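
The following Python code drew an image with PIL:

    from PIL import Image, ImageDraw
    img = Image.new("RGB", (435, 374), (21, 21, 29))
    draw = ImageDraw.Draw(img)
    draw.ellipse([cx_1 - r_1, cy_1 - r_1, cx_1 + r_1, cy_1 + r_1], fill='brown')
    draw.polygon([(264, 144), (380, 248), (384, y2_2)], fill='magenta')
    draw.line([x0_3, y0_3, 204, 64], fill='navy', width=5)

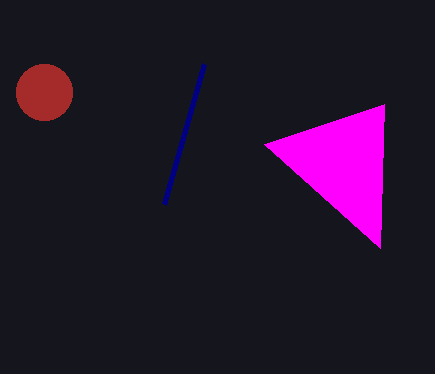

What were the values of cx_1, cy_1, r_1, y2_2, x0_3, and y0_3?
cx_1 = 44, cy_1 = 92, r_1 = 28, y2_2 = 104, x0_3 = 164, y0_3 = 204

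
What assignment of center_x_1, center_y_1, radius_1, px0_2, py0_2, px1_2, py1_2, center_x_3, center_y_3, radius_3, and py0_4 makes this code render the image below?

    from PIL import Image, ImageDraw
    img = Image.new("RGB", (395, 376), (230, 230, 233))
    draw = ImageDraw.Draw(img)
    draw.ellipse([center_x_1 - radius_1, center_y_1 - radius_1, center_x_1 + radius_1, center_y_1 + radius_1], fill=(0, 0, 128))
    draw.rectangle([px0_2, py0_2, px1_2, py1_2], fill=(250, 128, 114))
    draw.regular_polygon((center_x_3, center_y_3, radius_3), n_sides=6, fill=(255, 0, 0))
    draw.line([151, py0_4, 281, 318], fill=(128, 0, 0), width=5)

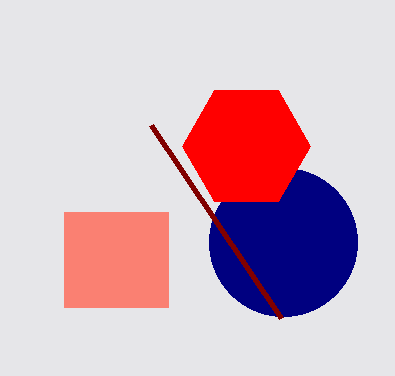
center_x_1 = 283, center_y_1 = 242, radius_1 = 74, px0_2 = 64, py0_2 = 212, px1_2 = 168, py1_2 = 307, center_x_3 = 246, center_y_3 = 146, radius_3 = 64, py0_4 = 125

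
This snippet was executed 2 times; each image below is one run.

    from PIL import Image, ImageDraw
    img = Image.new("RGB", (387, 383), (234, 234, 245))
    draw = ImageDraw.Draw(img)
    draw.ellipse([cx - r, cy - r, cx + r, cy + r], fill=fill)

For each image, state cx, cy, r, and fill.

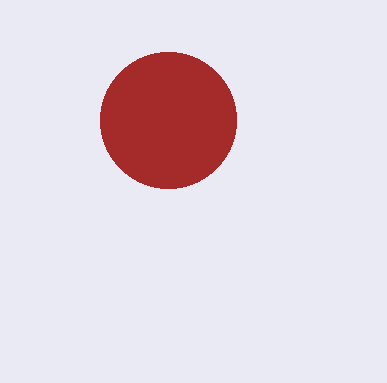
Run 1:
cx = 168
cy = 120
r = 68
fill = 'brown'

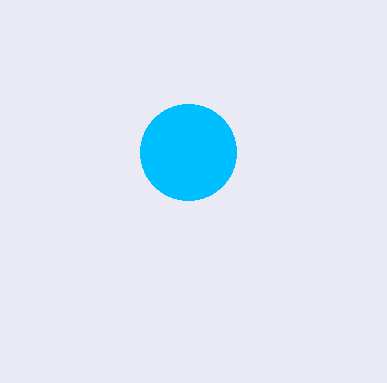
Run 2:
cx = 188
cy = 152
r = 48
fill = 'deepskyblue'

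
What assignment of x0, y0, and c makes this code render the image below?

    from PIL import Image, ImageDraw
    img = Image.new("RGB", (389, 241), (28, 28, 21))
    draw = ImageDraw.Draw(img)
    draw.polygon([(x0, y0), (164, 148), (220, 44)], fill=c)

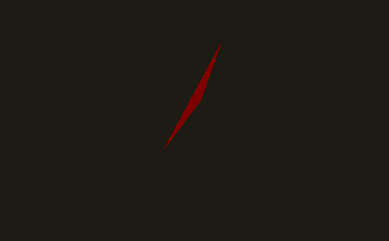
x0 = 200
y0 = 100
c = 'maroon'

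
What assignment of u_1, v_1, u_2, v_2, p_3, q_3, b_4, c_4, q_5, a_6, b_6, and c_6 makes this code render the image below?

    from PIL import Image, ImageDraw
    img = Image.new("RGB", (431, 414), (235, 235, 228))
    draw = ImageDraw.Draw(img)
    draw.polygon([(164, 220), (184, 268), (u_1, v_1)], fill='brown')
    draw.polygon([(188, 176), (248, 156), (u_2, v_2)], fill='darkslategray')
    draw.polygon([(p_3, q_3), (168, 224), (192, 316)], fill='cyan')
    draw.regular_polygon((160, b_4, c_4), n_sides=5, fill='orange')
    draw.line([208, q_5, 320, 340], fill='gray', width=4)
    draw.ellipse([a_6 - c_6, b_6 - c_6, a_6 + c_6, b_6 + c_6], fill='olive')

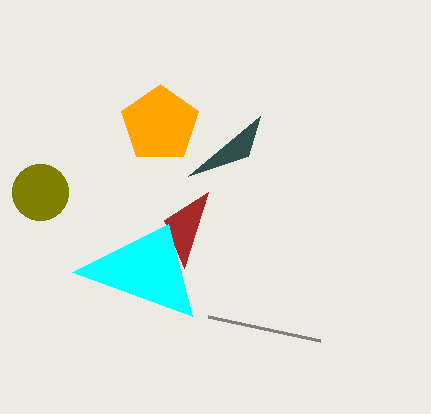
u_1 = 208; v_1 = 192; u_2 = 260; v_2 = 116; p_3 = 72; q_3 = 272; b_4 = 124; c_4 = 40; q_5 = 316; a_6 = 40; b_6 = 192; c_6 = 28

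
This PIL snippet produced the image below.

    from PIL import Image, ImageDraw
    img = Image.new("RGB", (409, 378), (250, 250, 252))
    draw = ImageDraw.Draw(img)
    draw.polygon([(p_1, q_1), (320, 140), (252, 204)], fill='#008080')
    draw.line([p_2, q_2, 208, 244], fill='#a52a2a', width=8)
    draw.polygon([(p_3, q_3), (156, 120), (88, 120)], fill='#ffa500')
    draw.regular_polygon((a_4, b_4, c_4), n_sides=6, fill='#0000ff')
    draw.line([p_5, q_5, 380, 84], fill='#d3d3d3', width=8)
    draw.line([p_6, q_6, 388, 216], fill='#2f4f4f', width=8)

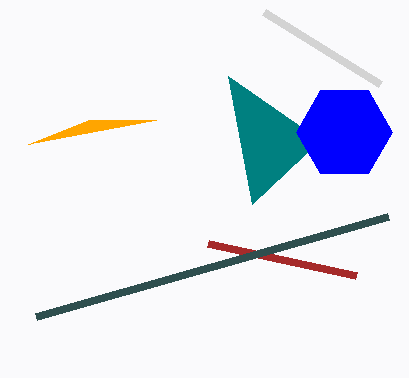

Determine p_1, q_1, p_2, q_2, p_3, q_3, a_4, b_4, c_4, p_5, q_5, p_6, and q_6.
p_1 = 228, q_1 = 76, p_2 = 356, q_2 = 276, p_3 = 28, q_3 = 144, a_4 = 344, b_4 = 132, c_4 = 48, p_5 = 264, q_5 = 12, p_6 = 36, q_6 = 316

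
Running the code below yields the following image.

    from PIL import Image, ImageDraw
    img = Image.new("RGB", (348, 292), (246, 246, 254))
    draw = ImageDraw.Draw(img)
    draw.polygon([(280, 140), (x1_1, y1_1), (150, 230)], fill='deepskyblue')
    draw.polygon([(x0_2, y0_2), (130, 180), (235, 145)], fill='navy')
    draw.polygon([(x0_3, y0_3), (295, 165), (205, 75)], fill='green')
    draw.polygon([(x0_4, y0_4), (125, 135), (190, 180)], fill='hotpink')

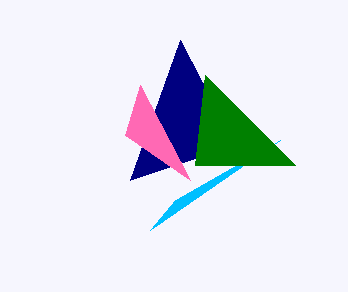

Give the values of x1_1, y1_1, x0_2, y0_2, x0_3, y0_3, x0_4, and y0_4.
x1_1 = 175, y1_1 = 200, x0_2 = 180, y0_2 = 40, x0_3 = 195, y0_3 = 165, x0_4 = 140, y0_4 = 85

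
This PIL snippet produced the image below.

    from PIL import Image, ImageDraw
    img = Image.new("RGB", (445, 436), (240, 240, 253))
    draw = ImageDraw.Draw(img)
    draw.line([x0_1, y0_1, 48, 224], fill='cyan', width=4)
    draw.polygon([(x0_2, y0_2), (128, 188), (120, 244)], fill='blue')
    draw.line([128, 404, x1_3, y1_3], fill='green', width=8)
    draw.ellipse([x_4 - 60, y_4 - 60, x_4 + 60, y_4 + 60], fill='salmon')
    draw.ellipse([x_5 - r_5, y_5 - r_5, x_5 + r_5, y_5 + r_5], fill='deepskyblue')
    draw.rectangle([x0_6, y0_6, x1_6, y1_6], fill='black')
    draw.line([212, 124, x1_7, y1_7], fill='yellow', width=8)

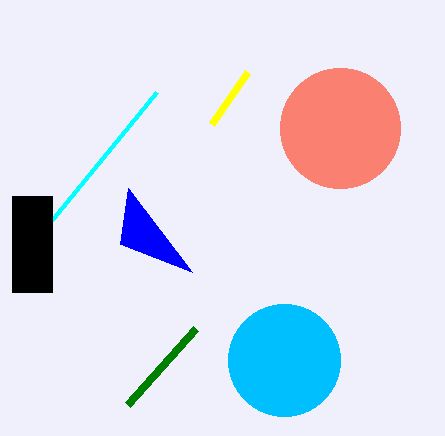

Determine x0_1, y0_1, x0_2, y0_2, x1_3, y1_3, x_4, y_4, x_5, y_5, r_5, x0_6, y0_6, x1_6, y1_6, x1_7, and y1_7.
x0_1 = 156
y0_1 = 92
x0_2 = 192
y0_2 = 272
x1_3 = 196
y1_3 = 328
x_4 = 340
y_4 = 128
x_5 = 284
y_5 = 360
r_5 = 56
x0_6 = 12
y0_6 = 196
x1_6 = 52
y1_6 = 292
x1_7 = 248
y1_7 = 72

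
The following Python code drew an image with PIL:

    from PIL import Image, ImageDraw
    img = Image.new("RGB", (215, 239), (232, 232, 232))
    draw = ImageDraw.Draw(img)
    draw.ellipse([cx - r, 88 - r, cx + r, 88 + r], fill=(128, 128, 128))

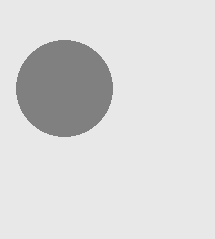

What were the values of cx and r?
cx = 64
r = 48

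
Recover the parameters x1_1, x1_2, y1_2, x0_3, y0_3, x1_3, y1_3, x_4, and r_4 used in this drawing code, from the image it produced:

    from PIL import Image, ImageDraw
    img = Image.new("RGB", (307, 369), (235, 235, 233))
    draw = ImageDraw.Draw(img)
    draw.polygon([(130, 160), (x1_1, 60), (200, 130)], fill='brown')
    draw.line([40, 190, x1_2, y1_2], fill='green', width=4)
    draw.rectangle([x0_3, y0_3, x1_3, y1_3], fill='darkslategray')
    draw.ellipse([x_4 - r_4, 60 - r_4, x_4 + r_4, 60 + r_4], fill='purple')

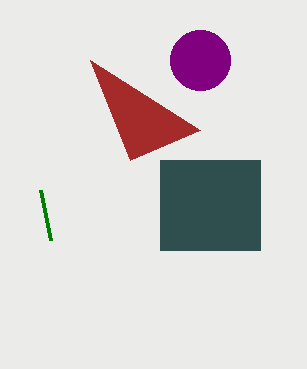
x1_1 = 90; x1_2 = 50; y1_2 = 240; x0_3 = 160; y0_3 = 160; x1_3 = 260; y1_3 = 250; x_4 = 200; r_4 = 30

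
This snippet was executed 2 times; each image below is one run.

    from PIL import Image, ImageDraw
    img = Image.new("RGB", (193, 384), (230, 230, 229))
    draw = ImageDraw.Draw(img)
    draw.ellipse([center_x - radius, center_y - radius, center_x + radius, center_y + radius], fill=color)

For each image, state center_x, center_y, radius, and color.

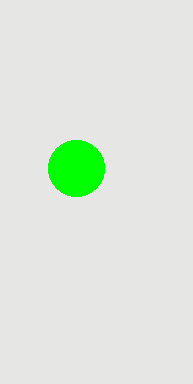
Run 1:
center_x = 76, center_y = 168, radius = 28, color = 'lime'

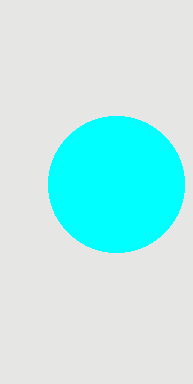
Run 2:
center_x = 116; center_y = 184; radius = 68; color = 'cyan'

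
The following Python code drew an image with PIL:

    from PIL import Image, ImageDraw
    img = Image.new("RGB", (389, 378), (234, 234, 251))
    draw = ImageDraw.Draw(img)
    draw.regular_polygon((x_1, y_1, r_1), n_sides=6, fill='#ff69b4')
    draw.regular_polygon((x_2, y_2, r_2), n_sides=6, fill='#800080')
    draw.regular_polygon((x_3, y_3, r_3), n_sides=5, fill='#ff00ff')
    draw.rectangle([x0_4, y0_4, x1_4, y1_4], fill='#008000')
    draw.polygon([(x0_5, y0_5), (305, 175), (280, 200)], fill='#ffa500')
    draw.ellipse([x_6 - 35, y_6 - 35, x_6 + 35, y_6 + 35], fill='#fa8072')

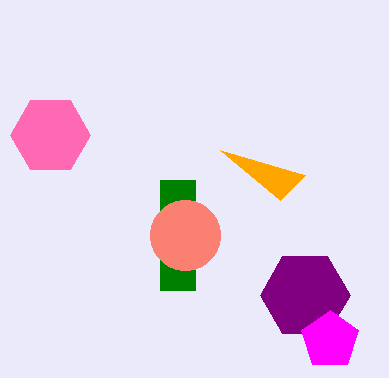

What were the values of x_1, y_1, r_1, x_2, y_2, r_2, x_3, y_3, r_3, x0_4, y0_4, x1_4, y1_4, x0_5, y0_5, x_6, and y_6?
x_1 = 50
y_1 = 135
r_1 = 40
x_2 = 305
y_2 = 295
r_2 = 45
x_3 = 330
y_3 = 340
r_3 = 30
x0_4 = 160
y0_4 = 180
x1_4 = 195
y1_4 = 290
x0_5 = 220
y0_5 = 150
x_6 = 185
y_6 = 235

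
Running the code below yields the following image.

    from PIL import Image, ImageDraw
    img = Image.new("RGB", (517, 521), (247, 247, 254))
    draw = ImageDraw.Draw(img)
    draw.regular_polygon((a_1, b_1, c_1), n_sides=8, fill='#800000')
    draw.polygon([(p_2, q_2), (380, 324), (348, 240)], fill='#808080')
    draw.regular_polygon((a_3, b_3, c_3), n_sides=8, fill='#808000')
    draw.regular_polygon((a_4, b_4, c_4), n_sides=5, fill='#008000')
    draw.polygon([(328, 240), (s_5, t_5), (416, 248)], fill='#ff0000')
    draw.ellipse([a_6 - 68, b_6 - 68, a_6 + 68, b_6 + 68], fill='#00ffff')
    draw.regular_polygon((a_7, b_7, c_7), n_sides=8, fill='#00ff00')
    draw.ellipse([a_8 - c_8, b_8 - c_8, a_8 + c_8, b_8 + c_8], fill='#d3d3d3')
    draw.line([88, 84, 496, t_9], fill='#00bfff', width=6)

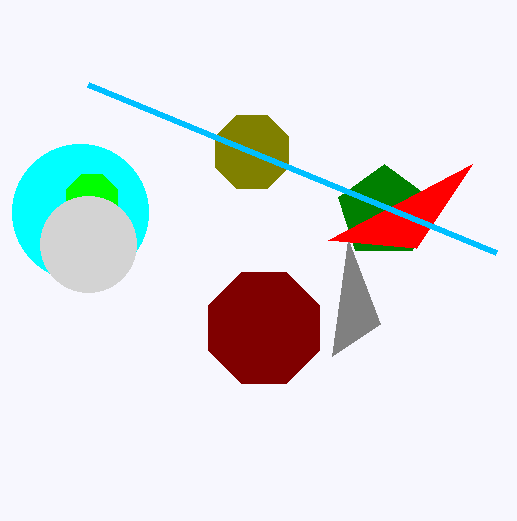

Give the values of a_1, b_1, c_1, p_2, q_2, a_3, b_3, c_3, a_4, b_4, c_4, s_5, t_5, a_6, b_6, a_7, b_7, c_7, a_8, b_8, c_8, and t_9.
a_1 = 264, b_1 = 328, c_1 = 60, p_2 = 332, q_2 = 356, a_3 = 252, b_3 = 152, c_3 = 40, a_4 = 384, b_4 = 212, c_4 = 48, s_5 = 472, t_5 = 164, a_6 = 80, b_6 = 212, a_7 = 92, b_7 = 200, c_7 = 28, a_8 = 88, b_8 = 244, c_8 = 48, t_9 = 252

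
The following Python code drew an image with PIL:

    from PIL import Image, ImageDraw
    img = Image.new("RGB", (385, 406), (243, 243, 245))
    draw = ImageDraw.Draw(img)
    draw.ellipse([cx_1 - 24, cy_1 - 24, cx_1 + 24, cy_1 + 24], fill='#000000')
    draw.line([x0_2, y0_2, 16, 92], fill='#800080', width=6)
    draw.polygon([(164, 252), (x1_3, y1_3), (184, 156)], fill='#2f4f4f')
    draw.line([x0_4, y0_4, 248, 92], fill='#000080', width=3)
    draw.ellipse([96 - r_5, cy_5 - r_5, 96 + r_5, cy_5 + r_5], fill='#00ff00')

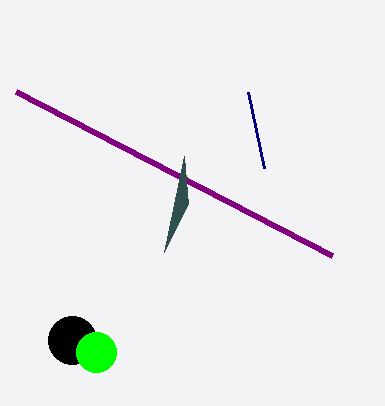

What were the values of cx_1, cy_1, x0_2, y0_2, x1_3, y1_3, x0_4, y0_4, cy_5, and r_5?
cx_1 = 72
cy_1 = 340
x0_2 = 332
y0_2 = 256
x1_3 = 188
y1_3 = 204
x0_4 = 264
y0_4 = 168
cy_5 = 352
r_5 = 20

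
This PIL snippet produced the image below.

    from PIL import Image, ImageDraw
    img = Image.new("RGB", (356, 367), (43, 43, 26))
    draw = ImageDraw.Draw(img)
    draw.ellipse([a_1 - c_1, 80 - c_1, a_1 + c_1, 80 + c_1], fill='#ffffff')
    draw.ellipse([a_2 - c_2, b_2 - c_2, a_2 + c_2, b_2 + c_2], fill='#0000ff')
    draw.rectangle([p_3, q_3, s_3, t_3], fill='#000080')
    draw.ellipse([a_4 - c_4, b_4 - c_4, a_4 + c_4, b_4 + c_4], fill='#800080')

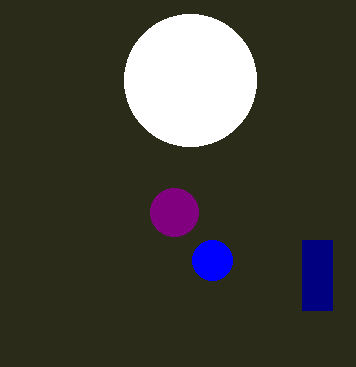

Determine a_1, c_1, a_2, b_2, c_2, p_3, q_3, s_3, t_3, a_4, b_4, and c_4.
a_1 = 190; c_1 = 66; a_2 = 212; b_2 = 260; c_2 = 20; p_3 = 302; q_3 = 240; s_3 = 332; t_3 = 310; a_4 = 174; b_4 = 212; c_4 = 24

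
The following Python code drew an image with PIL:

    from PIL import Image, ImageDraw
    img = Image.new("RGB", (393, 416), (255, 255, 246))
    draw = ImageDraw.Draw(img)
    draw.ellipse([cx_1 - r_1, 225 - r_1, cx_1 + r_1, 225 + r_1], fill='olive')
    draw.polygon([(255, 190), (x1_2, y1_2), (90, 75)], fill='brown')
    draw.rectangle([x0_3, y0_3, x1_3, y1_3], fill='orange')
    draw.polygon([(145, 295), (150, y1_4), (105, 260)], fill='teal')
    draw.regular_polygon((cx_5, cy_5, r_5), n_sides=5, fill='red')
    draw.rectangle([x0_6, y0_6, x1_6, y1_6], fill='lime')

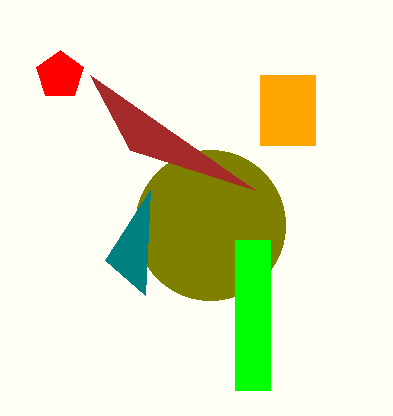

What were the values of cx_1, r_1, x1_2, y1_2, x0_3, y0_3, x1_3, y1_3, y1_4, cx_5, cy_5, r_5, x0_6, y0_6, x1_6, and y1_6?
cx_1 = 210
r_1 = 75
x1_2 = 130
y1_2 = 150
x0_3 = 260
y0_3 = 75
x1_3 = 315
y1_3 = 145
y1_4 = 190
cx_5 = 60
cy_5 = 75
r_5 = 25
x0_6 = 235
y0_6 = 240
x1_6 = 270
y1_6 = 390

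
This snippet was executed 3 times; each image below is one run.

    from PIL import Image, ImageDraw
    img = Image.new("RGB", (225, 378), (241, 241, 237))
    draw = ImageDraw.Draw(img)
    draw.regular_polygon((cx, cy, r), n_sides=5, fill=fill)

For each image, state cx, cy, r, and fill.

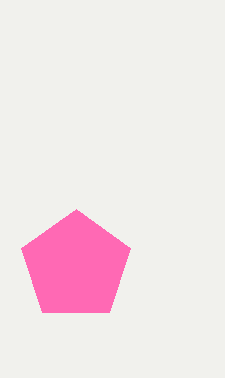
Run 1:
cx = 76
cy = 266
r = 57
fill = 'hotpink'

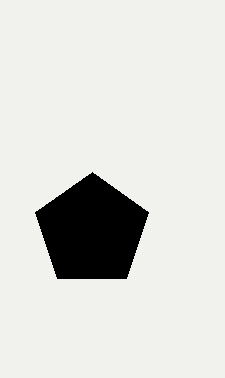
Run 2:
cx = 92
cy = 231
r = 59
fill = 'black'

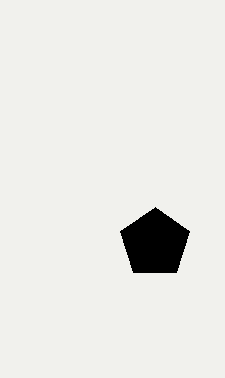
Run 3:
cx = 155, cy = 243, r = 36, fill = 'black'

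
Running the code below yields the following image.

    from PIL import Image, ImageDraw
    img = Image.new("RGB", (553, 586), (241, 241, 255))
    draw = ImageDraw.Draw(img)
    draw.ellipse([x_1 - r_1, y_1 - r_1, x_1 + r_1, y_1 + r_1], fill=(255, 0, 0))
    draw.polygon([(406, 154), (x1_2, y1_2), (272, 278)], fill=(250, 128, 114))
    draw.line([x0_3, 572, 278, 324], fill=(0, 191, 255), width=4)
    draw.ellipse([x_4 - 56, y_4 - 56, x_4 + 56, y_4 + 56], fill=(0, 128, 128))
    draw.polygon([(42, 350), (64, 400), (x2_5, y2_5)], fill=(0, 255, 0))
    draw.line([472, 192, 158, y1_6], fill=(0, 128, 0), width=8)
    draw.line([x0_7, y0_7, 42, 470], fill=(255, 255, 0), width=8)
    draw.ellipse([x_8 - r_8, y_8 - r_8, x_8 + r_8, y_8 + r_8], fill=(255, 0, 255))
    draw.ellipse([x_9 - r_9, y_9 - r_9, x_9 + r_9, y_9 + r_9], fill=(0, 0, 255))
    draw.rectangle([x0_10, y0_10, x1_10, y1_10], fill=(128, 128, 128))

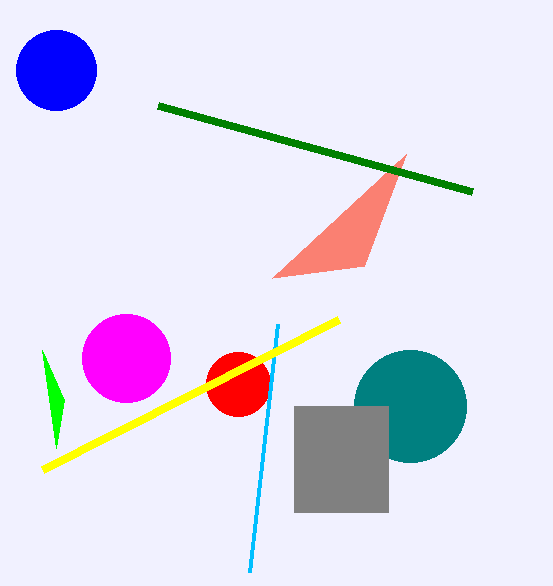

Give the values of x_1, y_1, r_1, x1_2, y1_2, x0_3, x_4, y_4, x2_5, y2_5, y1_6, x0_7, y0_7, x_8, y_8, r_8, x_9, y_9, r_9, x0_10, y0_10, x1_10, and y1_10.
x_1 = 238, y_1 = 384, r_1 = 32, x1_2 = 364, y1_2 = 266, x0_3 = 250, x_4 = 410, y_4 = 406, x2_5 = 56, y2_5 = 448, y1_6 = 106, x0_7 = 338, y0_7 = 320, x_8 = 126, y_8 = 358, r_8 = 44, x_9 = 56, y_9 = 70, r_9 = 40, x0_10 = 294, y0_10 = 406, x1_10 = 388, y1_10 = 512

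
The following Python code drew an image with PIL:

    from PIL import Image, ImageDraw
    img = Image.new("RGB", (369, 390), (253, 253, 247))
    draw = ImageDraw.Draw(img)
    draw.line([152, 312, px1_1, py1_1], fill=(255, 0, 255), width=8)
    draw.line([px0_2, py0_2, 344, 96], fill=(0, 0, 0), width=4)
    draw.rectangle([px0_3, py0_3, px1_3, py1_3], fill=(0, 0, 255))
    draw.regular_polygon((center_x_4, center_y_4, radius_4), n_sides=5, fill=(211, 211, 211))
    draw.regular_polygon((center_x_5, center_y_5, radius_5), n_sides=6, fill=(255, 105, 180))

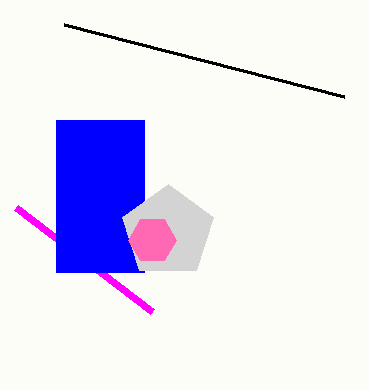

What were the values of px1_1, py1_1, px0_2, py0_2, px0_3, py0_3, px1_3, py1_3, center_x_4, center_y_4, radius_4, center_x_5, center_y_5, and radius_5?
px1_1 = 16; py1_1 = 208; px0_2 = 64; py0_2 = 24; px0_3 = 56; py0_3 = 120; px1_3 = 144; py1_3 = 272; center_x_4 = 168; center_y_4 = 232; radius_4 = 48; center_x_5 = 152; center_y_5 = 240; radius_5 = 24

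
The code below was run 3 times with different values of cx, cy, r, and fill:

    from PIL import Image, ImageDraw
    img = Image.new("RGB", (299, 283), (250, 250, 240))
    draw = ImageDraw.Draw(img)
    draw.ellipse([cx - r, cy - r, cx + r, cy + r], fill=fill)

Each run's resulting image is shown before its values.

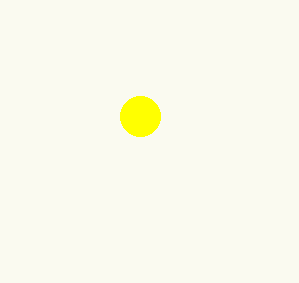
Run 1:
cx = 140; cy = 116; r = 20; fill = 'yellow'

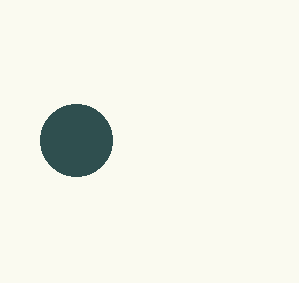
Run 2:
cx = 76
cy = 140
r = 36
fill = 'darkslategray'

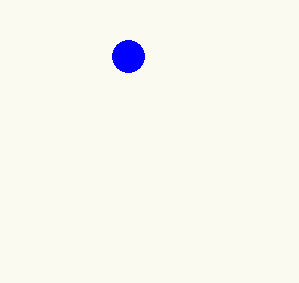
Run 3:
cx = 128, cy = 56, r = 16, fill = 'blue'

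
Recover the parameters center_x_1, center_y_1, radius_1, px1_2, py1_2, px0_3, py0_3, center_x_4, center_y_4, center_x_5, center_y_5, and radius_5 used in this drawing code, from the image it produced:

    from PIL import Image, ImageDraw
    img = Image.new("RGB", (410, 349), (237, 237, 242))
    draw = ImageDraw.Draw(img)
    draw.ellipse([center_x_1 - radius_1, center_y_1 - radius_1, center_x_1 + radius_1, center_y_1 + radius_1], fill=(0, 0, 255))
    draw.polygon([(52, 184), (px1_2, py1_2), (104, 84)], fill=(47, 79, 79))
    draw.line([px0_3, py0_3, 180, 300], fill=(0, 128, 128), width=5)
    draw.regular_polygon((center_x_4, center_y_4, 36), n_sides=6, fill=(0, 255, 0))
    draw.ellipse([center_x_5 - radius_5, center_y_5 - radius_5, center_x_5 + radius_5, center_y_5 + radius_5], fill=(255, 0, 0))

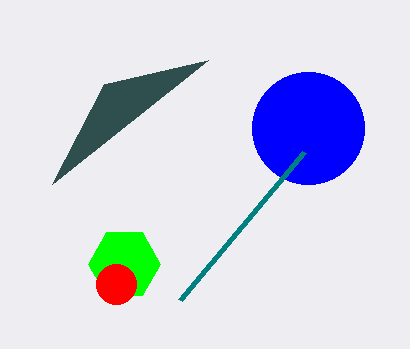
center_x_1 = 308
center_y_1 = 128
radius_1 = 56
px1_2 = 208
py1_2 = 60
px0_3 = 304
py0_3 = 152
center_x_4 = 124
center_y_4 = 264
center_x_5 = 116
center_y_5 = 284
radius_5 = 20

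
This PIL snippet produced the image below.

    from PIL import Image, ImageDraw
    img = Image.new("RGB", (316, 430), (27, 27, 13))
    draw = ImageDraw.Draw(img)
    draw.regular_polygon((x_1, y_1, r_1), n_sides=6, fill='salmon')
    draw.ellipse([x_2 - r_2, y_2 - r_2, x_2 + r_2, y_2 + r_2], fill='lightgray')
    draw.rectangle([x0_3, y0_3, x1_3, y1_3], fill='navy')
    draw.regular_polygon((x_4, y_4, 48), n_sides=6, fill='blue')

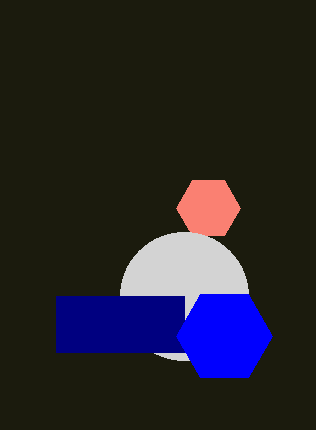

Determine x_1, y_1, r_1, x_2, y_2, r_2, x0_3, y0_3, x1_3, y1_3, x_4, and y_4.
x_1 = 208
y_1 = 208
r_1 = 32
x_2 = 184
y_2 = 296
r_2 = 64
x0_3 = 56
y0_3 = 296
x1_3 = 184
y1_3 = 352
x_4 = 224
y_4 = 336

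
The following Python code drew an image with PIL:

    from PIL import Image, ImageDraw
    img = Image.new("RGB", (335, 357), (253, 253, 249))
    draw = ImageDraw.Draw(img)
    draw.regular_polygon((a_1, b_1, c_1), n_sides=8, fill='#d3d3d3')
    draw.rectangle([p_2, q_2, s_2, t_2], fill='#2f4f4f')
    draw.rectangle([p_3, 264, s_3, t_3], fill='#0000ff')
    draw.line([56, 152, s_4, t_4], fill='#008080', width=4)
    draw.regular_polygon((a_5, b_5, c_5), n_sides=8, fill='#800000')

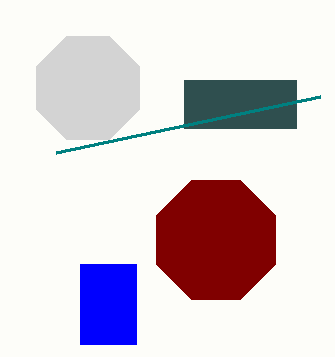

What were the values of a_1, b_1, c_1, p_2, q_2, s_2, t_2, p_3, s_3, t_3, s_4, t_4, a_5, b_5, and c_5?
a_1 = 88; b_1 = 88; c_1 = 56; p_2 = 184; q_2 = 80; s_2 = 296; t_2 = 128; p_3 = 80; s_3 = 136; t_3 = 344; s_4 = 320; t_4 = 96; a_5 = 216; b_5 = 240; c_5 = 64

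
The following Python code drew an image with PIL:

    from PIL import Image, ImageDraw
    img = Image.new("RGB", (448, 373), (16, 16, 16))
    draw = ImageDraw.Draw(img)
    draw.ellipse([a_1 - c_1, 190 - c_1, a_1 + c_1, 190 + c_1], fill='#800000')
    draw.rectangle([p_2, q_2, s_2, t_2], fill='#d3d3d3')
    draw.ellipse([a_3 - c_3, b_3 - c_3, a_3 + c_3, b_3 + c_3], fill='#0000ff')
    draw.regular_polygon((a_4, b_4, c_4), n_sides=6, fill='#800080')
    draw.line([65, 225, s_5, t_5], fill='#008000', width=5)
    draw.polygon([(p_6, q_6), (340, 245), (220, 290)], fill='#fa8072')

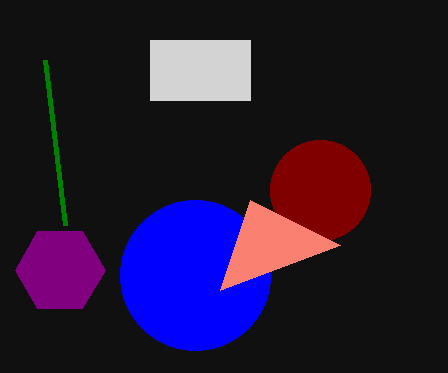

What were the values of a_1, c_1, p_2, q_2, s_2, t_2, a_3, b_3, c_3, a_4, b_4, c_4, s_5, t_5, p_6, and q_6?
a_1 = 320, c_1 = 50, p_2 = 150, q_2 = 40, s_2 = 250, t_2 = 100, a_3 = 195, b_3 = 275, c_3 = 75, a_4 = 60, b_4 = 270, c_4 = 45, s_5 = 45, t_5 = 60, p_6 = 250, q_6 = 200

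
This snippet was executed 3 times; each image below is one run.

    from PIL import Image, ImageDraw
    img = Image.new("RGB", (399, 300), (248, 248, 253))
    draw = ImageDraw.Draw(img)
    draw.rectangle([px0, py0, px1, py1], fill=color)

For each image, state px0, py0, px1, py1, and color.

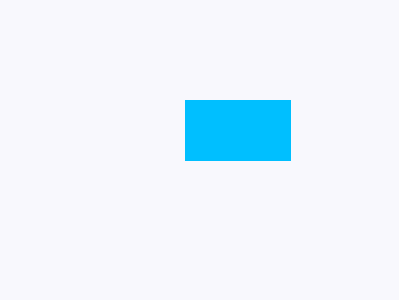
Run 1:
px0 = 185, py0 = 100, px1 = 290, py1 = 160, color = 'deepskyblue'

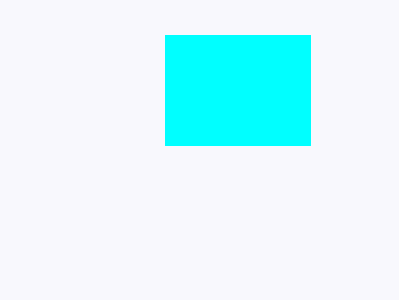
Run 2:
px0 = 165; py0 = 35; px1 = 310; py1 = 145; color = 'cyan'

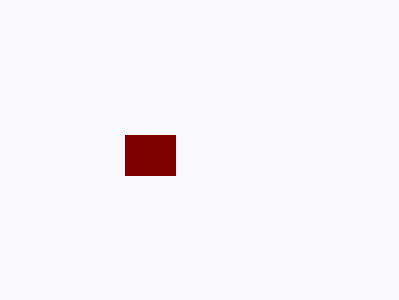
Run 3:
px0 = 125, py0 = 135, px1 = 175, py1 = 175, color = 'maroon'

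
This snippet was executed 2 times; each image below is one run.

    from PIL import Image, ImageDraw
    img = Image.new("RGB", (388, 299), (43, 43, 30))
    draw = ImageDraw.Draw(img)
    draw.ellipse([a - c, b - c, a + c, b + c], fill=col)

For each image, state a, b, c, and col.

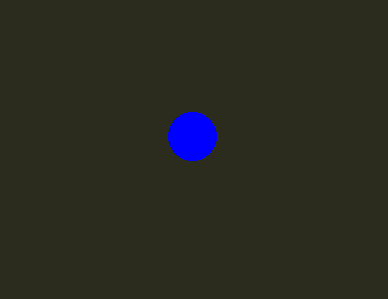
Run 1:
a = 192; b = 136; c = 24; col = 'blue'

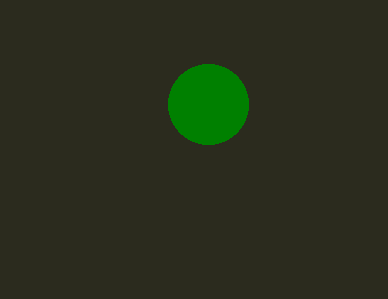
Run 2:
a = 208; b = 104; c = 40; col = 'green'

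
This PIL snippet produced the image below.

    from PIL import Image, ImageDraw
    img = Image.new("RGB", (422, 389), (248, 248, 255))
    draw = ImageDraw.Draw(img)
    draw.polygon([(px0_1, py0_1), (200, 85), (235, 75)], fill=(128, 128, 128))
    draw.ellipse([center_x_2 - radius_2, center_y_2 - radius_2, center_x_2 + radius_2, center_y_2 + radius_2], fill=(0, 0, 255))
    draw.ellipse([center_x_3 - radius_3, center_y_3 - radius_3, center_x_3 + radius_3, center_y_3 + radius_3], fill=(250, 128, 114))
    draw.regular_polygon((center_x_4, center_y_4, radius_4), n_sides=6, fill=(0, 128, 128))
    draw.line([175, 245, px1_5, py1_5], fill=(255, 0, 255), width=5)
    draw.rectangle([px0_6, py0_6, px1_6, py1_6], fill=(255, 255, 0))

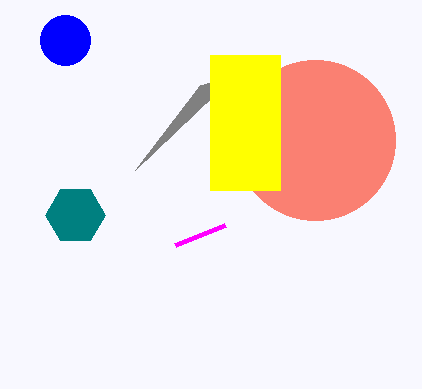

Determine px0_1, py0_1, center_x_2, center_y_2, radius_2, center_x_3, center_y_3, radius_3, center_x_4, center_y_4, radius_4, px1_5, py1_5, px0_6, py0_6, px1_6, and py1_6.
px0_1 = 135
py0_1 = 170
center_x_2 = 65
center_y_2 = 40
radius_2 = 25
center_x_3 = 315
center_y_3 = 140
radius_3 = 80
center_x_4 = 75
center_y_4 = 215
radius_4 = 30
px1_5 = 225
py1_5 = 225
px0_6 = 210
py0_6 = 55
px1_6 = 280
py1_6 = 190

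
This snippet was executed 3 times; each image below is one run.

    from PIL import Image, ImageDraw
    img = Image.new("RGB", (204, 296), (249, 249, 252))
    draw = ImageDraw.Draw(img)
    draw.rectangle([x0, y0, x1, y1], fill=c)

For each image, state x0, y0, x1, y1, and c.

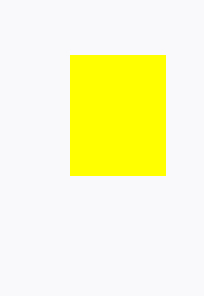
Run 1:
x0 = 70, y0 = 55, x1 = 165, y1 = 175, c = 'yellow'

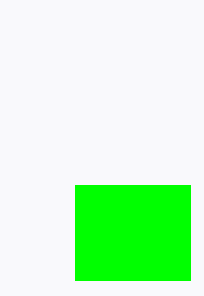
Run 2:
x0 = 75; y0 = 185; x1 = 190; y1 = 280; c = 'lime'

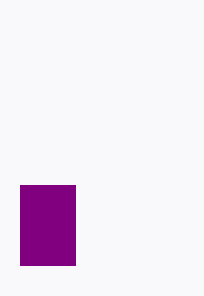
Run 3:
x0 = 20, y0 = 185, x1 = 75, y1 = 265, c = 'purple'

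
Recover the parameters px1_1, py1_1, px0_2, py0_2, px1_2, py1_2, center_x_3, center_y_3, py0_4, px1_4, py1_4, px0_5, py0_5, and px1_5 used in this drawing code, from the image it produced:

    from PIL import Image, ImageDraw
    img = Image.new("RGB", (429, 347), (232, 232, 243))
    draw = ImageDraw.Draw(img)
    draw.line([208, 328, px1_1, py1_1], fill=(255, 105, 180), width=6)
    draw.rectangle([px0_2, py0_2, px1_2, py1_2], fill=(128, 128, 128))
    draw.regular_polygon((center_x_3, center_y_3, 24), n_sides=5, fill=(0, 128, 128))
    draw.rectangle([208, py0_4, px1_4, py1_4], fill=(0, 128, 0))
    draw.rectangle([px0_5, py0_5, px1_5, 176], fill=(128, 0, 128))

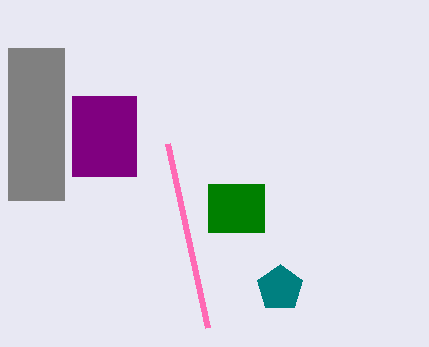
px1_1 = 168; py1_1 = 144; px0_2 = 8; py0_2 = 48; px1_2 = 64; py1_2 = 200; center_x_3 = 280; center_y_3 = 288; py0_4 = 184; px1_4 = 264; py1_4 = 232; px0_5 = 72; py0_5 = 96; px1_5 = 136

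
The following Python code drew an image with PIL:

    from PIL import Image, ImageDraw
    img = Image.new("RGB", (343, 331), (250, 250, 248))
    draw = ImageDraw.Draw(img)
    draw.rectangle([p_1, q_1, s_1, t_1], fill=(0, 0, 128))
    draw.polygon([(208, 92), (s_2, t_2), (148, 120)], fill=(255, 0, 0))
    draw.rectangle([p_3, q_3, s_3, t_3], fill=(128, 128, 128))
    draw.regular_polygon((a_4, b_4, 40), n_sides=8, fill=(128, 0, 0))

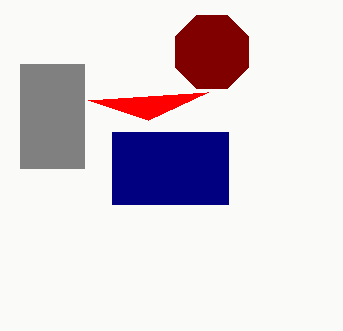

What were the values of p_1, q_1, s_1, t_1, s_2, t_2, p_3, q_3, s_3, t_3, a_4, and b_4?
p_1 = 112, q_1 = 132, s_1 = 228, t_1 = 204, s_2 = 88, t_2 = 100, p_3 = 20, q_3 = 64, s_3 = 84, t_3 = 168, a_4 = 212, b_4 = 52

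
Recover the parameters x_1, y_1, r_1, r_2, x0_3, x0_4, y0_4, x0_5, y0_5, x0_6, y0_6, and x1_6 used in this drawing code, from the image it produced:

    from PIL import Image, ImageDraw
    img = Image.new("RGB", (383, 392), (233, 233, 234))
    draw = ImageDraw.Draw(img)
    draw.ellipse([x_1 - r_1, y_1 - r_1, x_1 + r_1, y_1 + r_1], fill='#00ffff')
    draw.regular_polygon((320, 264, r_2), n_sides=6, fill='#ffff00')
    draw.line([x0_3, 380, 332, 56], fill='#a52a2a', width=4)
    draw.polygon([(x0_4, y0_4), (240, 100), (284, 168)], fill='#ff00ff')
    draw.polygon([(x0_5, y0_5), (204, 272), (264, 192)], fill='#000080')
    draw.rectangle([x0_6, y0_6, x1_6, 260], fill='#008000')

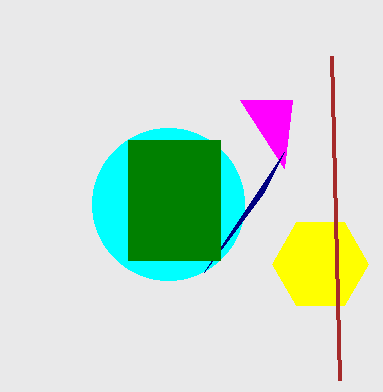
x_1 = 168, y_1 = 204, r_1 = 76, r_2 = 48, x0_3 = 340, x0_4 = 292, y0_4 = 100, x0_5 = 284, y0_5 = 152, x0_6 = 128, y0_6 = 140, x1_6 = 220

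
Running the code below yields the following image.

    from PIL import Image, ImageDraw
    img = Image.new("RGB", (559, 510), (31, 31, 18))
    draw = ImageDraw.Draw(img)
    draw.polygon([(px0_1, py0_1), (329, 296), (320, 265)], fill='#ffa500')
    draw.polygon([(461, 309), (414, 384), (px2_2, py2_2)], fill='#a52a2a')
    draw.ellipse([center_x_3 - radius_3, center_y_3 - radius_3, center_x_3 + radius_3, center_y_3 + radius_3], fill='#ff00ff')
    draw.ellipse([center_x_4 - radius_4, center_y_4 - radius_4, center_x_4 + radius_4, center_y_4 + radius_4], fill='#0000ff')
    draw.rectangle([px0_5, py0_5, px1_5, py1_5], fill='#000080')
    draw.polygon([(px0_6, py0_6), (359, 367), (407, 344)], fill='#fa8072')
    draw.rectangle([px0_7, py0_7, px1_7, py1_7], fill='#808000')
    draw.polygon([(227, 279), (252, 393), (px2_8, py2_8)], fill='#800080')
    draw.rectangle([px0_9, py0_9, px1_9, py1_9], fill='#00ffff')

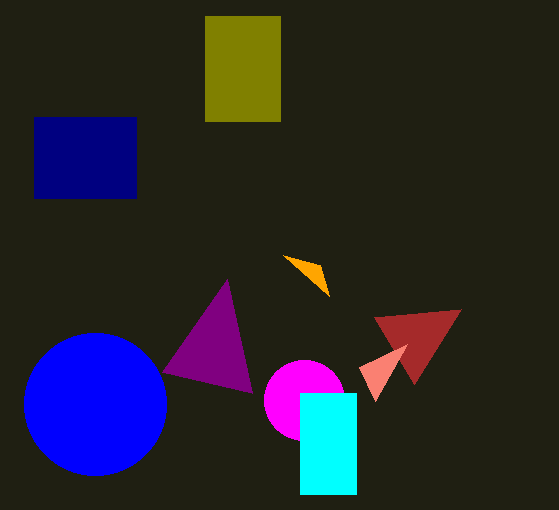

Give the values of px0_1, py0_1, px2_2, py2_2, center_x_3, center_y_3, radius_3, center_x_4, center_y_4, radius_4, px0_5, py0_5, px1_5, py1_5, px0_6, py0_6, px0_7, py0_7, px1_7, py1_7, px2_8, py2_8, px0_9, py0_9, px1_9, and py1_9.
px0_1 = 283
py0_1 = 255
px2_2 = 374
py2_2 = 317
center_x_3 = 304
center_y_3 = 400
radius_3 = 40
center_x_4 = 95
center_y_4 = 404
radius_4 = 71
px0_5 = 34
py0_5 = 117
px1_5 = 136
py1_5 = 198
px0_6 = 375
py0_6 = 401
px0_7 = 205
py0_7 = 16
px1_7 = 280
py1_7 = 121
px2_8 = 162
py2_8 = 372
px0_9 = 300
py0_9 = 393
px1_9 = 356
py1_9 = 494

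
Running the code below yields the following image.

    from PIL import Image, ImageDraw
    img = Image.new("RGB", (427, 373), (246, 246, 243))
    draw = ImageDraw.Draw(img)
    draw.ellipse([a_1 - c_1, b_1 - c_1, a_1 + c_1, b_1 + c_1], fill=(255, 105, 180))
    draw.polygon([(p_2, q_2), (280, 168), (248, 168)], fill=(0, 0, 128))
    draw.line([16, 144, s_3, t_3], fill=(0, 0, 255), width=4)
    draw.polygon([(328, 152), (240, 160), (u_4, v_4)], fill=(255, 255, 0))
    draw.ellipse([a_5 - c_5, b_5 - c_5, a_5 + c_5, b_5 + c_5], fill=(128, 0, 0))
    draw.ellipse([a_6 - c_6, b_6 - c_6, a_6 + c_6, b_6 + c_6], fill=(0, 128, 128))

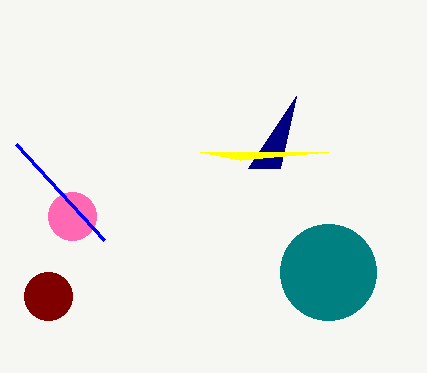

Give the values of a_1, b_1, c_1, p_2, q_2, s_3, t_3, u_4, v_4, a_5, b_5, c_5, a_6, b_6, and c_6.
a_1 = 72; b_1 = 216; c_1 = 24; p_2 = 296; q_2 = 96; s_3 = 104; t_3 = 240; u_4 = 200; v_4 = 152; a_5 = 48; b_5 = 296; c_5 = 24; a_6 = 328; b_6 = 272; c_6 = 48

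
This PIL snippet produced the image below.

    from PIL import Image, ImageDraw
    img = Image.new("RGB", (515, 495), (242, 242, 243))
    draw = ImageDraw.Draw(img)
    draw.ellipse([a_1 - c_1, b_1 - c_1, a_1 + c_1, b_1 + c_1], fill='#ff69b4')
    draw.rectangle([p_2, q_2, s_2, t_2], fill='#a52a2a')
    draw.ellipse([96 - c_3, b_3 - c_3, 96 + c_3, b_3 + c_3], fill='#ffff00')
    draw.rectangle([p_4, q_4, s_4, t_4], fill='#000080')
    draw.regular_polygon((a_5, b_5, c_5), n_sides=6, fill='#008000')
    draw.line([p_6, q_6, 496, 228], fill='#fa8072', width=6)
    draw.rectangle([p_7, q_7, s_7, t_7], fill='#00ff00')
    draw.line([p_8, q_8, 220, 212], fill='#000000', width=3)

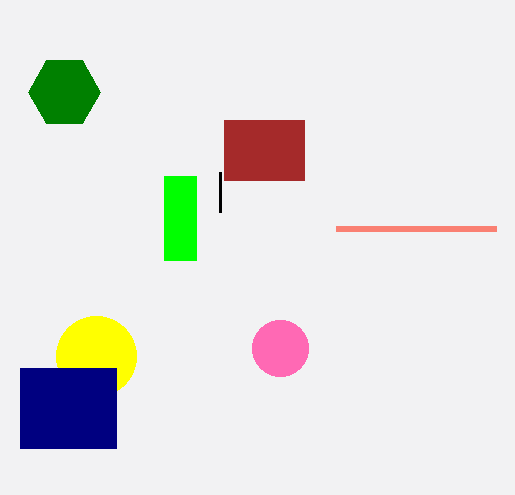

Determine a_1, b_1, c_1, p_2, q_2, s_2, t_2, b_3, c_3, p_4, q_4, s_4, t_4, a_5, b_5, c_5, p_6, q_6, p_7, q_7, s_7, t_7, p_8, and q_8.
a_1 = 280
b_1 = 348
c_1 = 28
p_2 = 224
q_2 = 120
s_2 = 304
t_2 = 180
b_3 = 356
c_3 = 40
p_4 = 20
q_4 = 368
s_4 = 116
t_4 = 448
a_5 = 64
b_5 = 92
c_5 = 36
p_6 = 336
q_6 = 228
p_7 = 164
q_7 = 176
s_7 = 196
t_7 = 260
p_8 = 220
q_8 = 172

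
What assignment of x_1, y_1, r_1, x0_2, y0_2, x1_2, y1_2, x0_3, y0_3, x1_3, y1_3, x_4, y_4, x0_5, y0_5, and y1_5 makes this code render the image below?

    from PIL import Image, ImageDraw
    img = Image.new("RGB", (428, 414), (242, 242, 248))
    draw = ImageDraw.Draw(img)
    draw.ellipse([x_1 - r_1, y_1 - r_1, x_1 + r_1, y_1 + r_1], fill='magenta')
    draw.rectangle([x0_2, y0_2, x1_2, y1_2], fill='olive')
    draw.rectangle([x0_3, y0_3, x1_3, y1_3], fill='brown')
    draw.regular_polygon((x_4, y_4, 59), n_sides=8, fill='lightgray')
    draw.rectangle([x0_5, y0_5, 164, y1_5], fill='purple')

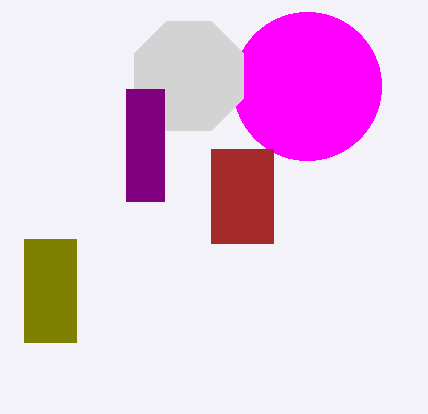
x_1 = 307, y_1 = 86, r_1 = 74, x0_2 = 24, y0_2 = 239, x1_2 = 76, y1_2 = 342, x0_3 = 211, y0_3 = 149, x1_3 = 273, y1_3 = 243, x_4 = 189, y_4 = 76, x0_5 = 126, y0_5 = 89, y1_5 = 201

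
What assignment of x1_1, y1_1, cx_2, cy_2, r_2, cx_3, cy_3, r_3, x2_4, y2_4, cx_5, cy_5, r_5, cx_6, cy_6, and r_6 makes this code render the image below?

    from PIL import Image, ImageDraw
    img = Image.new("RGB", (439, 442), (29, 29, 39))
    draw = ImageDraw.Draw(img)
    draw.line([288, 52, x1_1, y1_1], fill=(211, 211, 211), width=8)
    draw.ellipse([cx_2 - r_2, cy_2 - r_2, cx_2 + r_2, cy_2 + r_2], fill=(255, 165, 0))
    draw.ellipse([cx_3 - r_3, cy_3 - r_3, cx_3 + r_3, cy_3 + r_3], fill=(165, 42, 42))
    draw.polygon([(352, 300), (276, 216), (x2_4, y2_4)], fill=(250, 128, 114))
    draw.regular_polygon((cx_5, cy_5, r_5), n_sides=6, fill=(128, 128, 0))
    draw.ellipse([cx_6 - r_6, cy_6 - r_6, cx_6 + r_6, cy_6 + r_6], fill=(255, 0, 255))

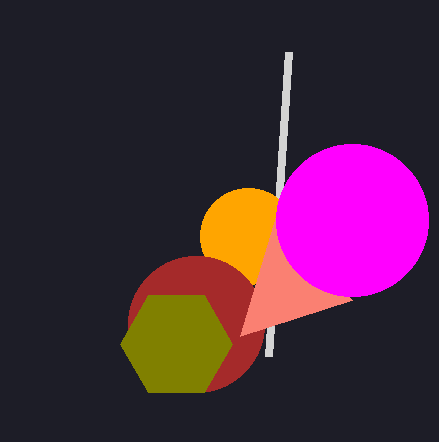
x1_1 = 268, y1_1 = 356, cx_2 = 248, cy_2 = 236, r_2 = 48, cx_3 = 196, cy_3 = 324, r_3 = 68, x2_4 = 240, y2_4 = 336, cx_5 = 176, cy_5 = 344, r_5 = 56, cx_6 = 352, cy_6 = 220, r_6 = 76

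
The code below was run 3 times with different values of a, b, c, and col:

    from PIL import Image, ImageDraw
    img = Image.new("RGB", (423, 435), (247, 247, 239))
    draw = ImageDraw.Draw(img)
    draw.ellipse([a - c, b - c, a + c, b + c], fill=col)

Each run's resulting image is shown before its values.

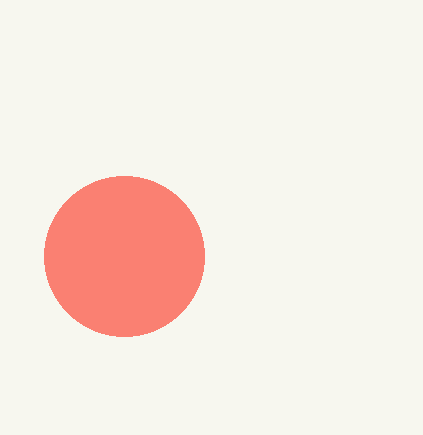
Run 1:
a = 124, b = 256, c = 80, col = 'salmon'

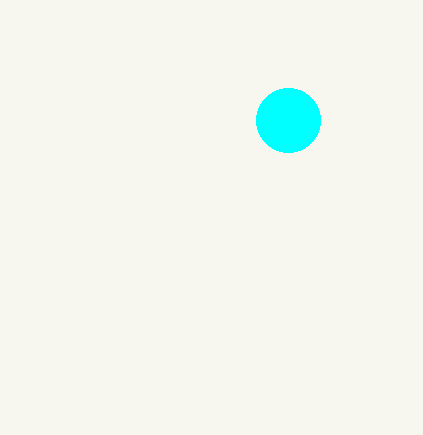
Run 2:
a = 288, b = 120, c = 32, col = 'cyan'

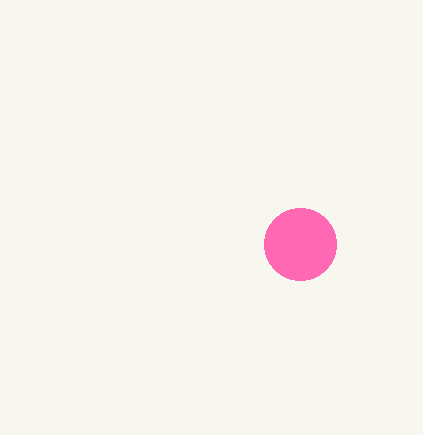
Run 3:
a = 300
b = 244
c = 36
col = 'hotpink'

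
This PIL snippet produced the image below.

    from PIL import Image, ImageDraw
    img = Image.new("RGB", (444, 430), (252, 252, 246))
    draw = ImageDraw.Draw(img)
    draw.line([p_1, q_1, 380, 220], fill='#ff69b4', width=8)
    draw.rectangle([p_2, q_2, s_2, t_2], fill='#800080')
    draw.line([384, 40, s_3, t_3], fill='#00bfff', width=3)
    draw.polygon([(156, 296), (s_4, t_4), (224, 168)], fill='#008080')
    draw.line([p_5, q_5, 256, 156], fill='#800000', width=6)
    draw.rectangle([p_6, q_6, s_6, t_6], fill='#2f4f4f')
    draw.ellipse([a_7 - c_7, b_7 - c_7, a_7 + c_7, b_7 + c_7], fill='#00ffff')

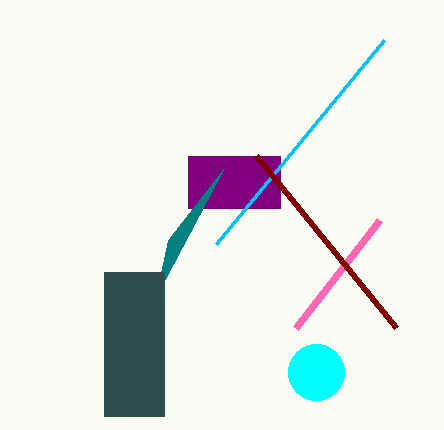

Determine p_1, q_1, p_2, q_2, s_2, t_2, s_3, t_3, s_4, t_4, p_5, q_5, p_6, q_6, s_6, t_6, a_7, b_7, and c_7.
p_1 = 296, q_1 = 328, p_2 = 188, q_2 = 156, s_2 = 280, t_2 = 208, s_3 = 216, t_3 = 244, s_4 = 168, t_4 = 240, p_5 = 396, q_5 = 328, p_6 = 104, q_6 = 272, s_6 = 164, t_6 = 416, a_7 = 316, b_7 = 372, c_7 = 28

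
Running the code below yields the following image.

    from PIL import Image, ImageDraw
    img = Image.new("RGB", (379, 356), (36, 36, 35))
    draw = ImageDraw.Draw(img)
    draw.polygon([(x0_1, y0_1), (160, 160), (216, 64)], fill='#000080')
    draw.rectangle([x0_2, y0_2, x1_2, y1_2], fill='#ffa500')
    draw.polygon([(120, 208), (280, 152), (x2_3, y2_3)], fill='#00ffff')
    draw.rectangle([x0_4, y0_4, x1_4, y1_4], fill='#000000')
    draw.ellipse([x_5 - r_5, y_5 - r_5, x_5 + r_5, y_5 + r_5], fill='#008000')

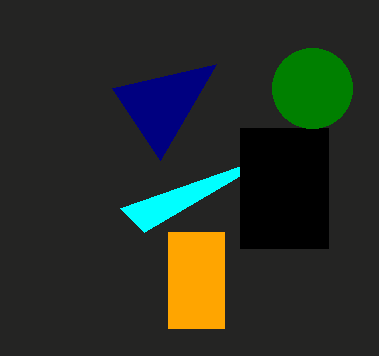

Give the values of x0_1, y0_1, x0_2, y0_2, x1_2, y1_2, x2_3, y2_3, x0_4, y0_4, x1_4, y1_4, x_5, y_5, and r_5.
x0_1 = 112, y0_1 = 88, x0_2 = 168, y0_2 = 232, x1_2 = 224, y1_2 = 328, x2_3 = 144, y2_3 = 232, x0_4 = 240, y0_4 = 128, x1_4 = 328, y1_4 = 248, x_5 = 312, y_5 = 88, r_5 = 40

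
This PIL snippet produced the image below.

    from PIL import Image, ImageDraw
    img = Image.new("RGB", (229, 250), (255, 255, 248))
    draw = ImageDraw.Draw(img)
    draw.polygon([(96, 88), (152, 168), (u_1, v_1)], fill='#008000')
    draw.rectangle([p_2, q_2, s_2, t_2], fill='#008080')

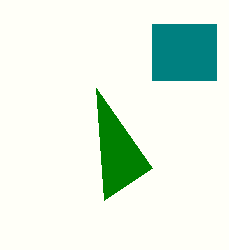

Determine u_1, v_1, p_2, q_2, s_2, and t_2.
u_1 = 104; v_1 = 200; p_2 = 152; q_2 = 24; s_2 = 216; t_2 = 80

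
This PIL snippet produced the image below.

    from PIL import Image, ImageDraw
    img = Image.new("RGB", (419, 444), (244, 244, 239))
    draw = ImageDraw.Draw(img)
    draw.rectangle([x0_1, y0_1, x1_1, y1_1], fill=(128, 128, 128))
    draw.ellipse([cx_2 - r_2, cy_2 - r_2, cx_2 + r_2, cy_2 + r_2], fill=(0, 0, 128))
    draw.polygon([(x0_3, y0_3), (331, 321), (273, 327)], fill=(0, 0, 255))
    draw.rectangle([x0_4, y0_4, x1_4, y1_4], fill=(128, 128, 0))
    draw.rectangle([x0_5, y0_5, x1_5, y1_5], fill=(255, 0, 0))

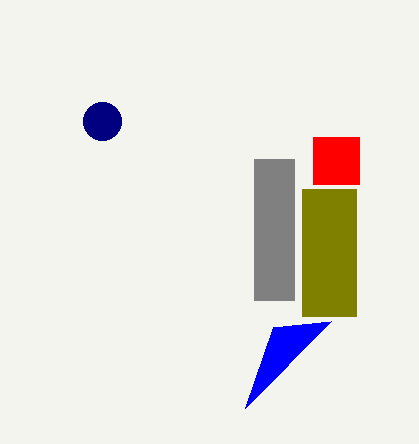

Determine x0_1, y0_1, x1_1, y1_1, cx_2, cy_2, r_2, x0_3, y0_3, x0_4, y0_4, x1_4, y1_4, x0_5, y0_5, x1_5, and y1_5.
x0_1 = 254, y0_1 = 159, x1_1 = 294, y1_1 = 300, cx_2 = 102, cy_2 = 121, r_2 = 19, x0_3 = 245, y0_3 = 408, x0_4 = 302, y0_4 = 189, x1_4 = 356, y1_4 = 316, x0_5 = 313, y0_5 = 137, x1_5 = 359, y1_5 = 184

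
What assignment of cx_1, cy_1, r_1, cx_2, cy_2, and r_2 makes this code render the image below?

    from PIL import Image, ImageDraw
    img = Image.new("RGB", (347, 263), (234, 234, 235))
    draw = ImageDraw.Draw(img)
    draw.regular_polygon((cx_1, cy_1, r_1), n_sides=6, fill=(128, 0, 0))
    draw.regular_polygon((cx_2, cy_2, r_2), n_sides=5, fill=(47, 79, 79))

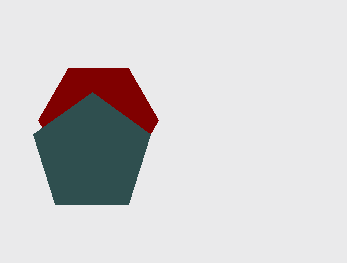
cx_1 = 98
cy_1 = 120
r_1 = 60
cx_2 = 92
cy_2 = 154
r_2 = 62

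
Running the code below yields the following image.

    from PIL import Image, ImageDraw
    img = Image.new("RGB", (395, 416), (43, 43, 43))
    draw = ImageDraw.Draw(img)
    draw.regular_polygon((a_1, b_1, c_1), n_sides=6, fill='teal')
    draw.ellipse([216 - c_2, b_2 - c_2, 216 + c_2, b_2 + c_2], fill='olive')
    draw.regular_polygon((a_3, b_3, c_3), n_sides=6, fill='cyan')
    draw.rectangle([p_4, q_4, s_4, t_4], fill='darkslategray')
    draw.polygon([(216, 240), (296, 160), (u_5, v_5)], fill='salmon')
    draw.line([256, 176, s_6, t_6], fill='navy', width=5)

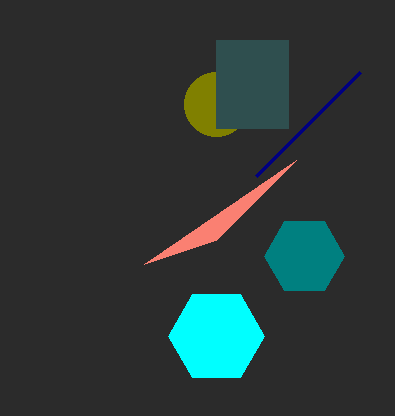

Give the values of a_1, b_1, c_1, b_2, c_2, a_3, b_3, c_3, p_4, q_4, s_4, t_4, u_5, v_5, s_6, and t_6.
a_1 = 304; b_1 = 256; c_1 = 40; b_2 = 104; c_2 = 32; a_3 = 216; b_3 = 336; c_3 = 48; p_4 = 216; q_4 = 40; s_4 = 288; t_4 = 128; u_5 = 144; v_5 = 264; s_6 = 360; t_6 = 72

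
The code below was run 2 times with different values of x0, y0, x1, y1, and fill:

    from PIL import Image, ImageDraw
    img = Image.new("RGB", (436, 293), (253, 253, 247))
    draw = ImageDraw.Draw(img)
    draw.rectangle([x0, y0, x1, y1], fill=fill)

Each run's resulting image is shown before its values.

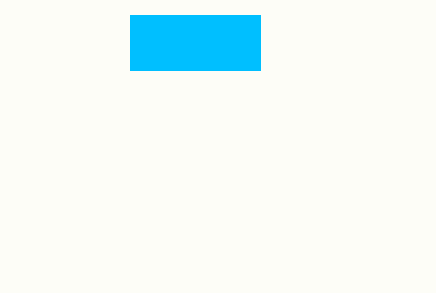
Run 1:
x0 = 130; y0 = 15; x1 = 260; y1 = 70; fill = 'deepskyblue'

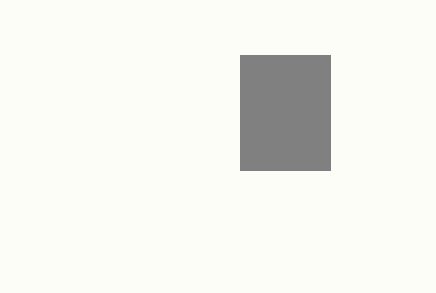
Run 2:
x0 = 240; y0 = 55; x1 = 330; y1 = 170; fill = 'gray'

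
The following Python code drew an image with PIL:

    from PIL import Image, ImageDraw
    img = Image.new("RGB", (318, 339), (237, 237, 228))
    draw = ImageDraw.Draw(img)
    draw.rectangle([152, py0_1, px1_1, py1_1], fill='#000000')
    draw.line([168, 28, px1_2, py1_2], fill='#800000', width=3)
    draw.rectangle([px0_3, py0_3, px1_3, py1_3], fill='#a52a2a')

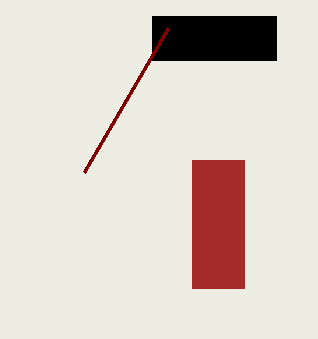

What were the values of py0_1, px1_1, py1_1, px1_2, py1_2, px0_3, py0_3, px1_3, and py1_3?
py0_1 = 16
px1_1 = 276
py1_1 = 60
px1_2 = 84
py1_2 = 172
px0_3 = 192
py0_3 = 160
px1_3 = 244
py1_3 = 288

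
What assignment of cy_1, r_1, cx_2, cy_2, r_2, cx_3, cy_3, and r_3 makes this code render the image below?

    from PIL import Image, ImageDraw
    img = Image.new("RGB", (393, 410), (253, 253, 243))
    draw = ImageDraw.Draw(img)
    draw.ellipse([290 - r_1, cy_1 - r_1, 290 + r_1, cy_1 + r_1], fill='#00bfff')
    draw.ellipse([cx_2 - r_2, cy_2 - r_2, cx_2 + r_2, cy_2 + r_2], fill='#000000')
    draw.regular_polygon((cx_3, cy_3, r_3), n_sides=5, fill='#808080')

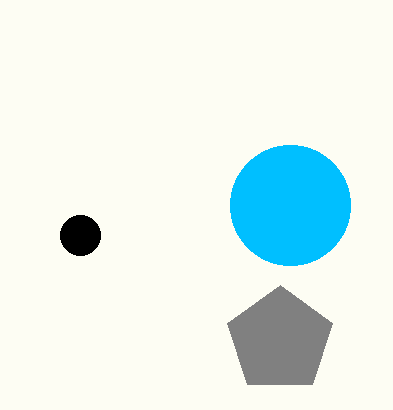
cy_1 = 205, r_1 = 60, cx_2 = 80, cy_2 = 235, r_2 = 20, cx_3 = 280, cy_3 = 340, r_3 = 55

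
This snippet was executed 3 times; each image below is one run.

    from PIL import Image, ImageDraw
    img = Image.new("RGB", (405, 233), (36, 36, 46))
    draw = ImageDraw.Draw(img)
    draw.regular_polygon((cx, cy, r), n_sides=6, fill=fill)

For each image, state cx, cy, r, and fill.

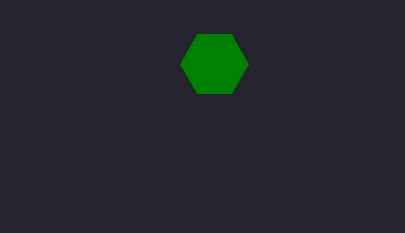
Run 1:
cx = 214; cy = 64; r = 34; fill = 'green'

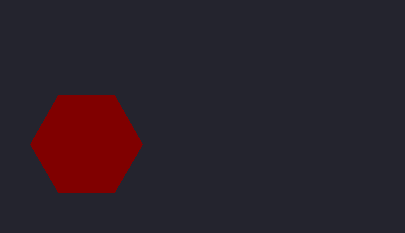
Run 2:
cx = 86; cy = 144; r = 56; fill = 'maroon'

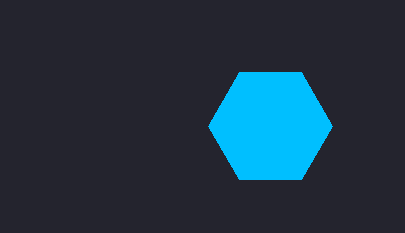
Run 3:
cx = 270
cy = 126
r = 62
fill = 'deepskyblue'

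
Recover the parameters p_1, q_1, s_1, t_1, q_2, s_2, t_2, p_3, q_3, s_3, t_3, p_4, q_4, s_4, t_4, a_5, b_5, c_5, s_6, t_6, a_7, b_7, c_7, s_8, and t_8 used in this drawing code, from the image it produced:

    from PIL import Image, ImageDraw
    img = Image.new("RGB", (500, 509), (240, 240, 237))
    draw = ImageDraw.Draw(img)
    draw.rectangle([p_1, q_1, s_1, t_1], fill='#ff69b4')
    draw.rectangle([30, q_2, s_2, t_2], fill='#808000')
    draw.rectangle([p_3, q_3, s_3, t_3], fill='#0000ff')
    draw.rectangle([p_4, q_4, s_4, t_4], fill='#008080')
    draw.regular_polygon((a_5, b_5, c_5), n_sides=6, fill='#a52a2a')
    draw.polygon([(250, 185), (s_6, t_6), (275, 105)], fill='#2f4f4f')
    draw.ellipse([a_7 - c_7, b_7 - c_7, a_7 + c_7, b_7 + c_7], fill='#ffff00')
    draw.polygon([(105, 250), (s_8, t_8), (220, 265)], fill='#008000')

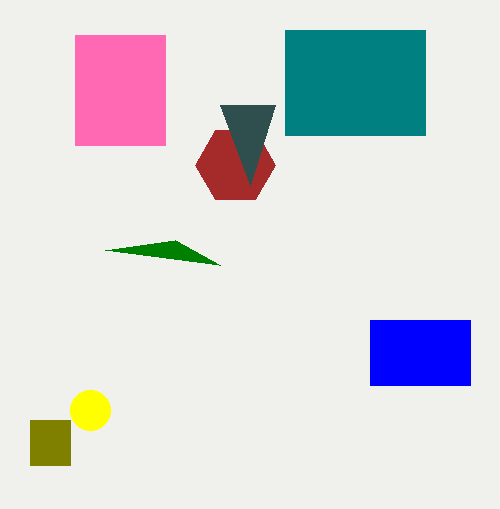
p_1 = 75
q_1 = 35
s_1 = 165
t_1 = 145
q_2 = 420
s_2 = 70
t_2 = 465
p_3 = 370
q_3 = 320
s_3 = 470
t_3 = 385
p_4 = 285
q_4 = 30
s_4 = 425
t_4 = 135
a_5 = 235
b_5 = 165
c_5 = 40
s_6 = 220
t_6 = 105
a_7 = 90
b_7 = 410
c_7 = 20
s_8 = 175
t_8 = 240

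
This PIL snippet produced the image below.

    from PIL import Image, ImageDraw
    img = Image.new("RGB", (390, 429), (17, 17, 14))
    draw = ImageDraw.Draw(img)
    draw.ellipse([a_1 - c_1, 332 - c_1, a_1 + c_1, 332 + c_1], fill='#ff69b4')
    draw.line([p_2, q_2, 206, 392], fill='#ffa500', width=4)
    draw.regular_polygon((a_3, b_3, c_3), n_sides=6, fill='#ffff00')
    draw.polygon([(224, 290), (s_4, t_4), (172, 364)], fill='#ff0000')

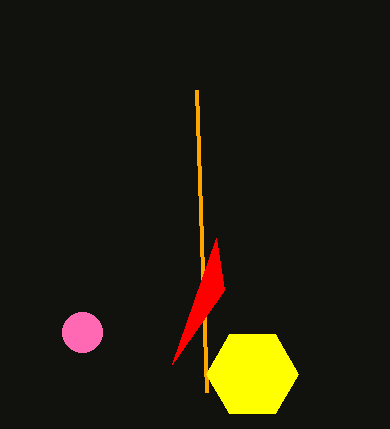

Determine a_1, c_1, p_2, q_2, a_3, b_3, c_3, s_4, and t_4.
a_1 = 82, c_1 = 20, p_2 = 196, q_2 = 90, a_3 = 252, b_3 = 374, c_3 = 46, s_4 = 216, t_4 = 238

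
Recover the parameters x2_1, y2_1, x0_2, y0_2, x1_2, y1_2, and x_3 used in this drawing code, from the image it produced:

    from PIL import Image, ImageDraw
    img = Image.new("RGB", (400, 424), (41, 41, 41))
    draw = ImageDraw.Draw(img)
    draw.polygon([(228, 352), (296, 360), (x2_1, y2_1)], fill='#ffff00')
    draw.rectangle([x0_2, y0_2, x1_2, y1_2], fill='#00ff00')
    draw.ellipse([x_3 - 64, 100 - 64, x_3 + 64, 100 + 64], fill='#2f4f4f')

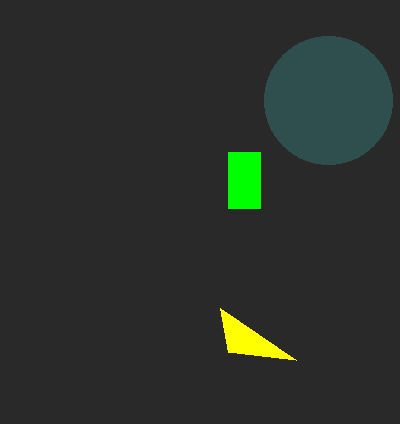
x2_1 = 220, y2_1 = 308, x0_2 = 228, y0_2 = 152, x1_2 = 260, y1_2 = 208, x_3 = 328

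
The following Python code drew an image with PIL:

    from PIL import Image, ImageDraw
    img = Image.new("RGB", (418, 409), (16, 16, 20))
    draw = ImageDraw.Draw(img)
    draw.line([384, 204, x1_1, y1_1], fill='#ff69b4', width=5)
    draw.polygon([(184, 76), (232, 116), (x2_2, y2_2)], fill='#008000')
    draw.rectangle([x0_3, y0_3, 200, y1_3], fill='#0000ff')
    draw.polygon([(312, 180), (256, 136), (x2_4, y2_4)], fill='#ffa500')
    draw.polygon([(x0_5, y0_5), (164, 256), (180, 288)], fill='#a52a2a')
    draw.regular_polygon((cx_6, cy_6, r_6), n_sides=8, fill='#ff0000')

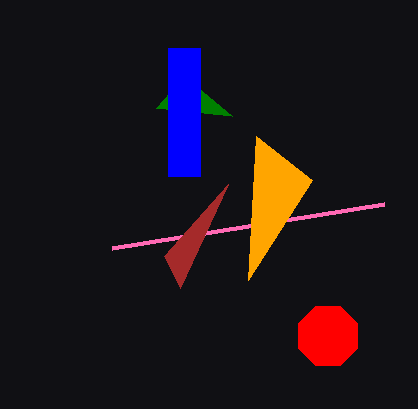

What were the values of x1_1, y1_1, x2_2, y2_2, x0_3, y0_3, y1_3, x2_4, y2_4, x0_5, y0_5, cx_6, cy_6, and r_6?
x1_1 = 112
y1_1 = 248
x2_2 = 156
y2_2 = 108
x0_3 = 168
y0_3 = 48
y1_3 = 176
x2_4 = 248
y2_4 = 280
x0_5 = 228
y0_5 = 184
cx_6 = 328
cy_6 = 336
r_6 = 32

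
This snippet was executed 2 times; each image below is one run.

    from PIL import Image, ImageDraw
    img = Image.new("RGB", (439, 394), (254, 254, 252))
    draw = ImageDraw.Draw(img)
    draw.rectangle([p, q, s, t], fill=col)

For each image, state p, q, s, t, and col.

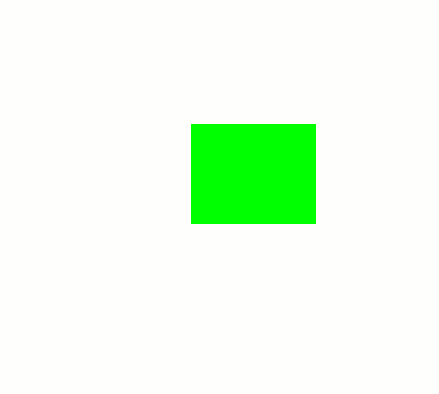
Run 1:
p = 191; q = 124; s = 315; t = 223; col = 'lime'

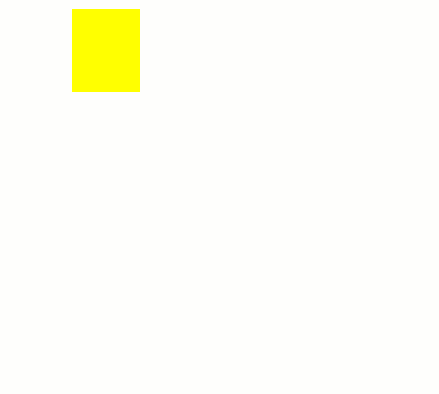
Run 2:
p = 72, q = 9, s = 139, t = 91, col = 'yellow'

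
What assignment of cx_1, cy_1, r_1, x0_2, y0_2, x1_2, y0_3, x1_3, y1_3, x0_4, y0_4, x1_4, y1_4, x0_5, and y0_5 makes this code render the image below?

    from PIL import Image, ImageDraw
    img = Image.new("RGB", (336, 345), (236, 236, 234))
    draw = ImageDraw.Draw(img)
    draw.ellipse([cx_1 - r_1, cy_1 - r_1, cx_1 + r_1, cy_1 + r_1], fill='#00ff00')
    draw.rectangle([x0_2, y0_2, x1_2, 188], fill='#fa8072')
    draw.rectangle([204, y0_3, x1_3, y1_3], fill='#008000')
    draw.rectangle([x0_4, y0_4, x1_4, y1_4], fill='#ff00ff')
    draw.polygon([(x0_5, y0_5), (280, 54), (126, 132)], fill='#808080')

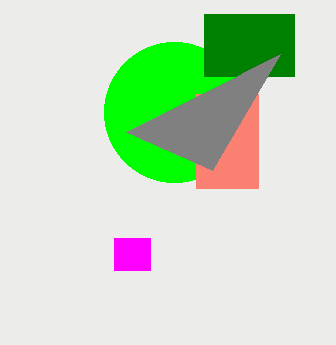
cx_1 = 174, cy_1 = 112, r_1 = 70, x0_2 = 196, y0_2 = 94, x1_2 = 258, y0_3 = 14, x1_3 = 294, y1_3 = 76, x0_4 = 114, y0_4 = 238, x1_4 = 150, y1_4 = 270, x0_5 = 212, y0_5 = 170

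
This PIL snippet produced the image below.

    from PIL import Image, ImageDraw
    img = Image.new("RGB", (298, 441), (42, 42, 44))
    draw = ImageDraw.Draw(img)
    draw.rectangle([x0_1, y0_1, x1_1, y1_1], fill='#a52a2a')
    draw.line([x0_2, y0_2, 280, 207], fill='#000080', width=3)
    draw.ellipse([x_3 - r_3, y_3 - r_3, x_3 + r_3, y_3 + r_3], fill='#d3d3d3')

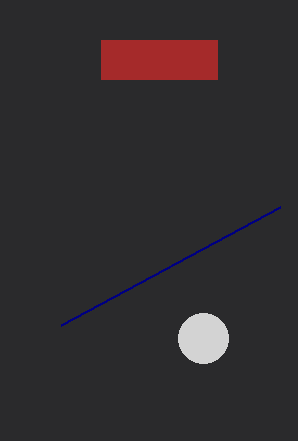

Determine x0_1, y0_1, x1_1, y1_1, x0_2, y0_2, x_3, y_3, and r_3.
x0_1 = 101; y0_1 = 40; x1_1 = 217; y1_1 = 79; x0_2 = 61; y0_2 = 325; x_3 = 203; y_3 = 338; r_3 = 25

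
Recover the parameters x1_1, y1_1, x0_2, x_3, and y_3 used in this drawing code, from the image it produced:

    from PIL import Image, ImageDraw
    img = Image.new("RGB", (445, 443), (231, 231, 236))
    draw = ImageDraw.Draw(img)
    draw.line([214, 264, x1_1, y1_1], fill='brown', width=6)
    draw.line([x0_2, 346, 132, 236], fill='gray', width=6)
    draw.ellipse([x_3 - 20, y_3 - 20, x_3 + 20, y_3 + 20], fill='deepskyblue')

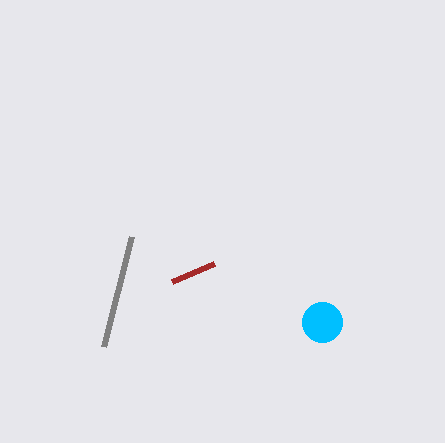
x1_1 = 172, y1_1 = 282, x0_2 = 104, x_3 = 322, y_3 = 322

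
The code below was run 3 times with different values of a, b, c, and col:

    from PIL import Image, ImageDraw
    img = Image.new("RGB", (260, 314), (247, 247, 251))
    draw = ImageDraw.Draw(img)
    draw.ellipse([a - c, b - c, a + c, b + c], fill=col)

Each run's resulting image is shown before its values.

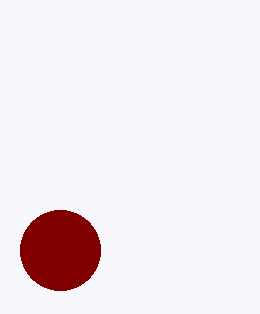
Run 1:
a = 60; b = 250; c = 40; col = 'maroon'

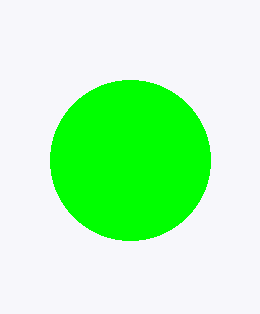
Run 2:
a = 130, b = 160, c = 80, col = 'lime'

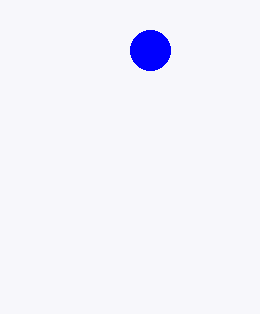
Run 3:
a = 150; b = 50; c = 20; col = 'blue'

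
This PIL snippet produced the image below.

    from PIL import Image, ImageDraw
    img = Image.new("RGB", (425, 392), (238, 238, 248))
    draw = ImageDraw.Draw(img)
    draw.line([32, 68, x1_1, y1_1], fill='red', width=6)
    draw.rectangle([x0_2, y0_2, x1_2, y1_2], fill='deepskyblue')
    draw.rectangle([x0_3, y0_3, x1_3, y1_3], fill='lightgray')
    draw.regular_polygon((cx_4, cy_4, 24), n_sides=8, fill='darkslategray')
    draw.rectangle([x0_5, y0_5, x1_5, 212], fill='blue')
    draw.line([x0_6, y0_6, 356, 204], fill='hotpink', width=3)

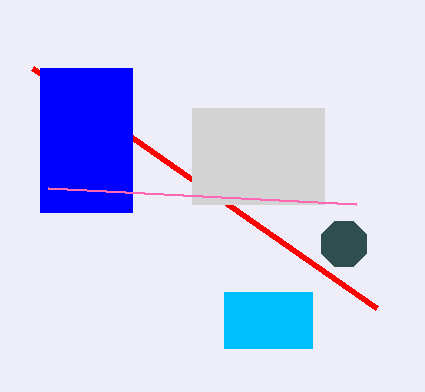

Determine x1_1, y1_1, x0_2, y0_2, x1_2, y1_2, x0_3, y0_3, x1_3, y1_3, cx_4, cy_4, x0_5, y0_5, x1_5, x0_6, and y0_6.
x1_1 = 376
y1_1 = 308
x0_2 = 224
y0_2 = 292
x1_2 = 312
y1_2 = 348
x0_3 = 192
y0_3 = 108
x1_3 = 324
y1_3 = 204
cx_4 = 344
cy_4 = 244
x0_5 = 40
y0_5 = 68
x1_5 = 132
x0_6 = 48
y0_6 = 188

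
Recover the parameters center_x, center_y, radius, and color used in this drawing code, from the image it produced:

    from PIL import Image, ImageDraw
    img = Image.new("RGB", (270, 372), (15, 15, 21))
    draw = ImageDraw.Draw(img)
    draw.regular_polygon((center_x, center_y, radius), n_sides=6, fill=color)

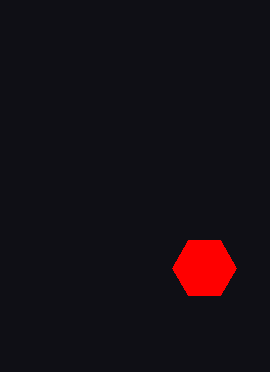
center_x = 204; center_y = 268; radius = 32; color = 'red'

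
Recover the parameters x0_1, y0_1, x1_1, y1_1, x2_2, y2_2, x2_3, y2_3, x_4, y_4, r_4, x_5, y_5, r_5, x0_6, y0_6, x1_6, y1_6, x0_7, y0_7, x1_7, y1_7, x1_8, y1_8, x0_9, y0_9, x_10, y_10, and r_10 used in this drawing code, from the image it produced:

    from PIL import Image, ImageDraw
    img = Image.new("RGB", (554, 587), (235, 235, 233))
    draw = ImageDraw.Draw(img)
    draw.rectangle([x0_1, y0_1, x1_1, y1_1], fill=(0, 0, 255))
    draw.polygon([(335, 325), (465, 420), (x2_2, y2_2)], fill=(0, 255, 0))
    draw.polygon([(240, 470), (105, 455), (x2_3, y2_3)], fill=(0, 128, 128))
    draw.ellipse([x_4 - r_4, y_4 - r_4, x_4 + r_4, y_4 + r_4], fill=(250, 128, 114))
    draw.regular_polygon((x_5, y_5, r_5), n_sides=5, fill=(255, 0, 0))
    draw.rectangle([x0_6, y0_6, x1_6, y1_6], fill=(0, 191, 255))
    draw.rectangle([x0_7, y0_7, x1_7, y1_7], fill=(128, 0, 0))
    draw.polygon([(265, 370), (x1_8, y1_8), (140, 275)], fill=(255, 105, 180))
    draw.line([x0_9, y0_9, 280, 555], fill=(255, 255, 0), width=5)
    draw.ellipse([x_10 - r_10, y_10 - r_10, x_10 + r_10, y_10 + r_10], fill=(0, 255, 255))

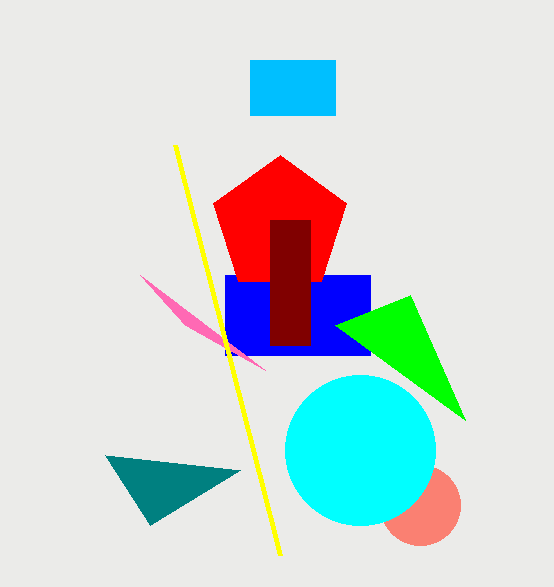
x0_1 = 225; y0_1 = 275; x1_1 = 370; y1_1 = 355; x2_2 = 410; y2_2 = 295; x2_3 = 150; y2_3 = 525; x_4 = 420; y_4 = 505; r_4 = 40; x_5 = 280; y_5 = 225; r_5 = 70; x0_6 = 250; y0_6 = 60; x1_6 = 335; y1_6 = 115; x0_7 = 270; y0_7 = 220; x1_7 = 310; y1_7 = 345; x1_8 = 185; y1_8 = 325; x0_9 = 175; y0_9 = 145; x_10 = 360; y_10 = 450; r_10 = 75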